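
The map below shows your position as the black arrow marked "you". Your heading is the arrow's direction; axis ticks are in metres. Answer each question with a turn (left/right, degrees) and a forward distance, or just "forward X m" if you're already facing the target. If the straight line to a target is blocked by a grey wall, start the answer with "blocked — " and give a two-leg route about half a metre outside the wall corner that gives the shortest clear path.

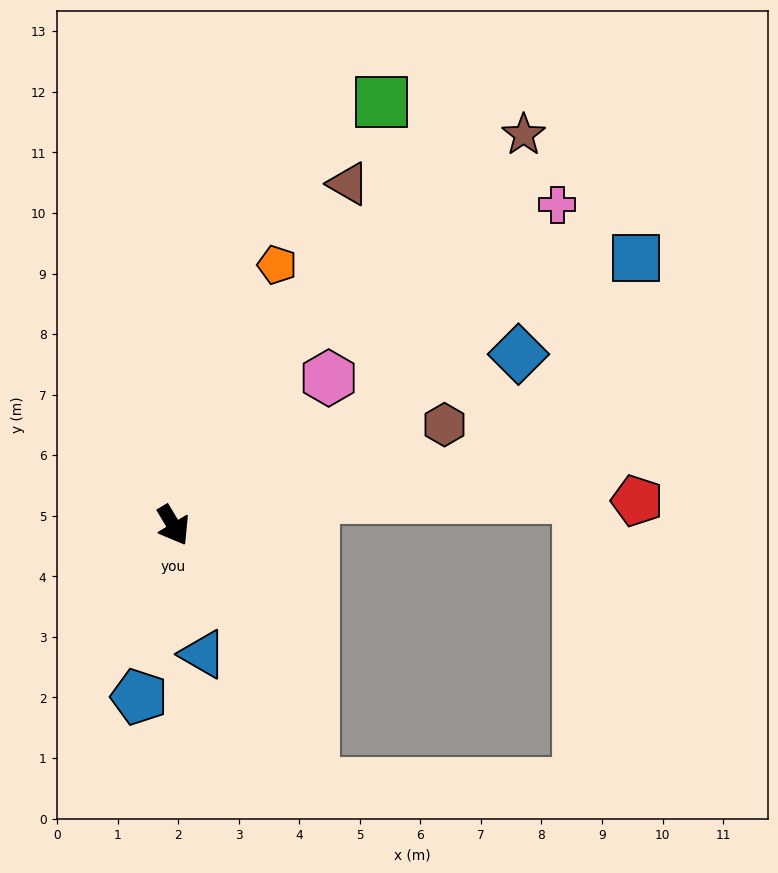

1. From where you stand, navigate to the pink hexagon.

turn left 103°, forward 3.5 m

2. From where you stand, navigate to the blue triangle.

turn right 18°, forward 2.2 m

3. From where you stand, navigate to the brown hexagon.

turn left 80°, forward 4.8 m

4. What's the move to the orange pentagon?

turn left 127°, forward 4.6 m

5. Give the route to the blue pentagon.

turn right 42°, forward 2.9 m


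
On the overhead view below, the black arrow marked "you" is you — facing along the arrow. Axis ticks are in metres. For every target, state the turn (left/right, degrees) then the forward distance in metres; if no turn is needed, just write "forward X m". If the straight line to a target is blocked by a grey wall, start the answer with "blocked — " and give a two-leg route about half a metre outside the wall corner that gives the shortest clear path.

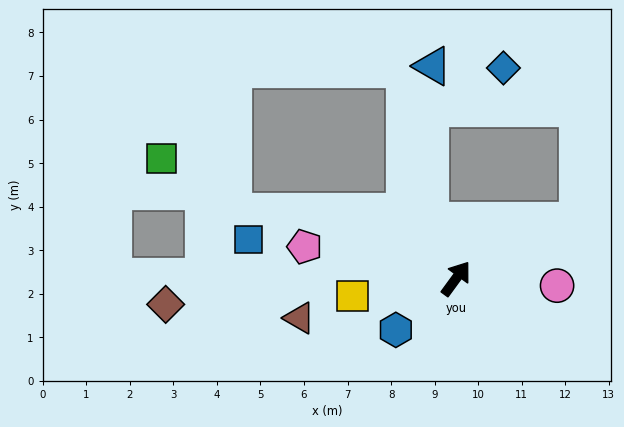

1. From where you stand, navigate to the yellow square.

turn left 136°, forward 2.4 m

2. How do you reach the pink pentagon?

turn left 114°, forward 3.6 m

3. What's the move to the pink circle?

turn right 58°, forward 2.3 m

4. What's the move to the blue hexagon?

turn left 167°, forward 1.8 m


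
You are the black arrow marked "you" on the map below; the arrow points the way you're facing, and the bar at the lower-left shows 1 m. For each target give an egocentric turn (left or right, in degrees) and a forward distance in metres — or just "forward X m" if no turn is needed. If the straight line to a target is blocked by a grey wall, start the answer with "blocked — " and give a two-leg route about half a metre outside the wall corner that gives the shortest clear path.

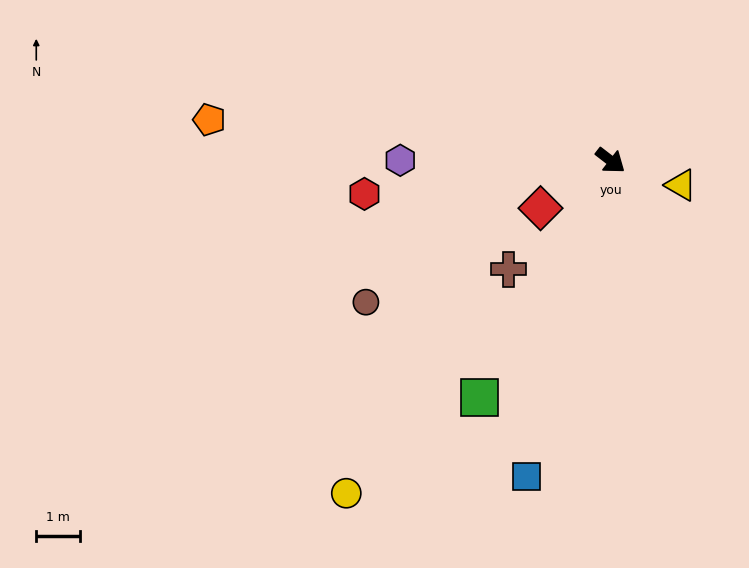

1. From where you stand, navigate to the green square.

turn right 81°, forward 6.2 m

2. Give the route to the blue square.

turn right 67°, forward 7.5 m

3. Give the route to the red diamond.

turn right 108°, forward 1.9 m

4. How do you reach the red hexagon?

turn right 135°, forward 5.7 m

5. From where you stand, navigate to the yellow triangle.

turn left 18°, forward 1.7 m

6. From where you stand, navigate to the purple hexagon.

turn right 142°, forward 4.8 m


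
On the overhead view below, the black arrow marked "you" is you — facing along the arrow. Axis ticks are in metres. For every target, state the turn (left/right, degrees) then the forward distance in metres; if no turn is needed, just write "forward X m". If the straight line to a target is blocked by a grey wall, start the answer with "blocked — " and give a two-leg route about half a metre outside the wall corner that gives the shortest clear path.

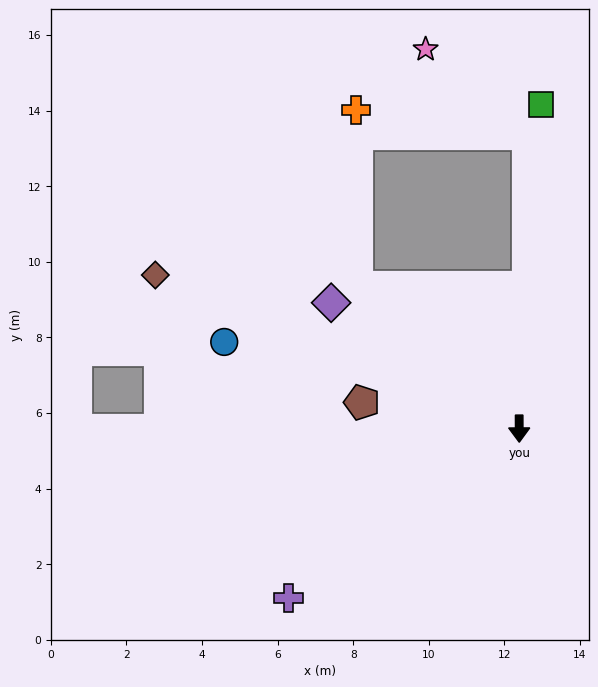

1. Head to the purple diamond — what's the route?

turn right 124°, forward 6.0 m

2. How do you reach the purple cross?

turn right 54°, forward 7.6 m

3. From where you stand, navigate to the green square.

turn left 176°, forward 8.6 m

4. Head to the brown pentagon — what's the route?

turn right 100°, forward 4.2 m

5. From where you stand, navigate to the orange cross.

blocked — turn right 131°, forward 5.7 m, then turn right 49°, forward 4.7 m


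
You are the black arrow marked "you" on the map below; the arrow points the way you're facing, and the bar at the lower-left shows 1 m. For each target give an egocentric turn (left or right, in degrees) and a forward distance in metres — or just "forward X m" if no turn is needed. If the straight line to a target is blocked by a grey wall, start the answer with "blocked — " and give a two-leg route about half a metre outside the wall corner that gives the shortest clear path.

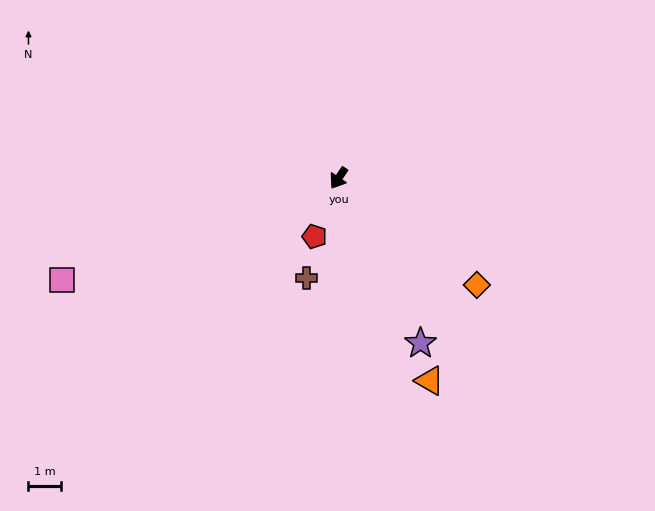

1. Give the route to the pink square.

turn right 36°, forward 9.1 m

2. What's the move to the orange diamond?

turn left 86°, forward 5.4 m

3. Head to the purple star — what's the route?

turn left 60°, forward 5.7 m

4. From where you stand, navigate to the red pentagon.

turn left 11°, forward 1.9 m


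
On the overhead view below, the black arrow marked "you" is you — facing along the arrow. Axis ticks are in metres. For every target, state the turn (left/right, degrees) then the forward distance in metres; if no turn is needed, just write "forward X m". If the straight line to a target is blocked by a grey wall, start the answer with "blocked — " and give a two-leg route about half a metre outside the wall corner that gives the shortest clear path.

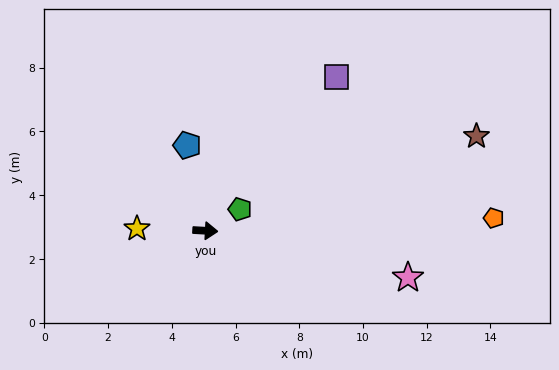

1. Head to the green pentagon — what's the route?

turn left 35°, forward 1.3 m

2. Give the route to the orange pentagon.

turn left 6°, forward 9.1 m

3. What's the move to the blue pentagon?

turn left 105°, forward 2.7 m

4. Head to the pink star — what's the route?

turn right 10°, forward 6.5 m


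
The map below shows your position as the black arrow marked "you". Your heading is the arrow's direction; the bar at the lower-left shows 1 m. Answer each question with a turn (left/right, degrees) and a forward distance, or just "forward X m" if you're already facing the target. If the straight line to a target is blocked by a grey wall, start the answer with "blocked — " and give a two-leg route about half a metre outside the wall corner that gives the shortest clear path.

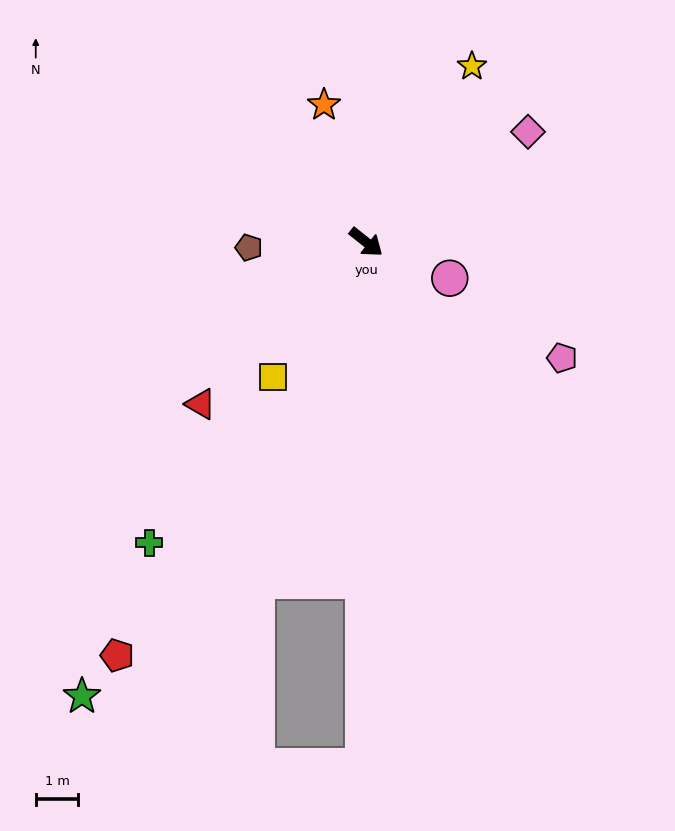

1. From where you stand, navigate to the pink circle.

turn left 15°, forward 2.1 m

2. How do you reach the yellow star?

turn left 98°, forward 4.8 m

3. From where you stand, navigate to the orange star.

turn left 146°, forward 3.4 m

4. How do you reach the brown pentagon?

turn right 139°, forward 2.8 m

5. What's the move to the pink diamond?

turn left 73°, forward 4.6 m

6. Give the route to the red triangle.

turn right 97°, forward 5.5 m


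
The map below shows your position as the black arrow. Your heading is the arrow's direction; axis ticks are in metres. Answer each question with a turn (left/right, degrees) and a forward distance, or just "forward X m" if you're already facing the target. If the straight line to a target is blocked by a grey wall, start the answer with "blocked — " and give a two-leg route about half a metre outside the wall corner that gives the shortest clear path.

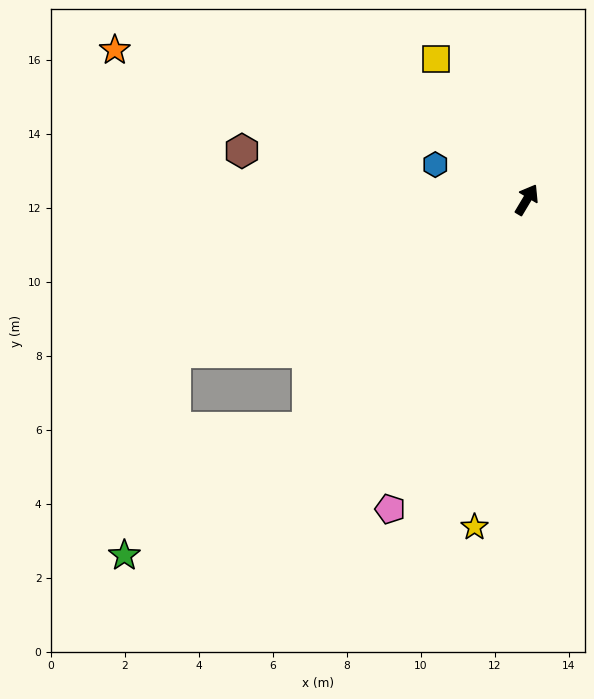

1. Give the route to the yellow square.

turn left 64°, forward 4.5 m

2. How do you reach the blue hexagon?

turn left 100°, forward 2.6 m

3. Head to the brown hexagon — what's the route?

turn left 111°, forward 7.8 m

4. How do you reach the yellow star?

turn right 158°, forward 9.0 m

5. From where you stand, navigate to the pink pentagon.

turn right 173°, forward 9.1 m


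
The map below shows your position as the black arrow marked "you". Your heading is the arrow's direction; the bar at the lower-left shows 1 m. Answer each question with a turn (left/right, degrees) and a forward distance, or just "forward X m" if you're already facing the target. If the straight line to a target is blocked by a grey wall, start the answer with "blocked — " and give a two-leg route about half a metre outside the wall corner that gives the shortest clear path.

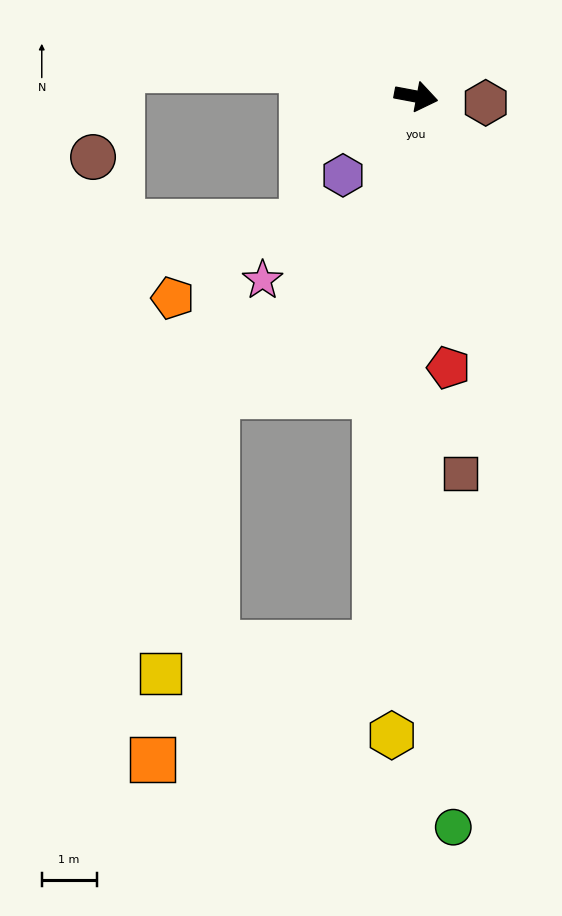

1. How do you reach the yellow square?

blocked — turn right 84°, forward 10.0 m, then turn right 77°, forward 4.0 m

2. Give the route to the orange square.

blocked — turn right 84°, forward 10.0 m, then turn right 58°, forward 4.6 m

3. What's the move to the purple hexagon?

turn right 122°, forward 2.0 m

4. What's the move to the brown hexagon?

turn left 5°, forward 1.3 m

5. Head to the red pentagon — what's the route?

turn right 73°, forward 5.0 m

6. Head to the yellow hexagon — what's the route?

turn right 82°, forward 11.7 m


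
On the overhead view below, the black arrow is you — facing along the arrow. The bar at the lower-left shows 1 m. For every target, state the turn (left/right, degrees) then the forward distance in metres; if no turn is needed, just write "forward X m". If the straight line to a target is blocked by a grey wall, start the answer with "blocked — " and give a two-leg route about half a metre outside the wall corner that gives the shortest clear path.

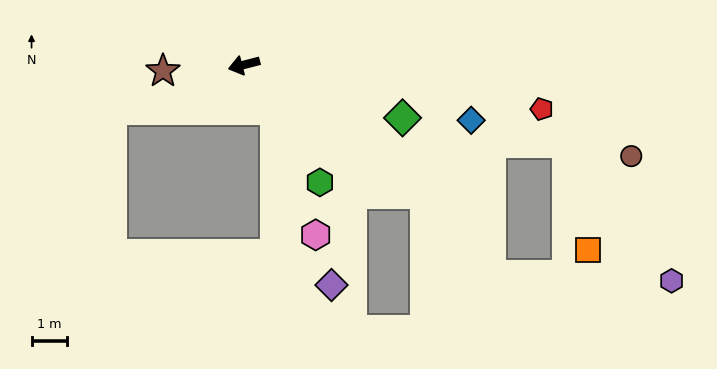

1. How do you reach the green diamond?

turn left 147°, forward 4.7 m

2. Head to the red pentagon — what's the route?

turn left 157°, forward 8.5 m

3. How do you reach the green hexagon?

turn left 108°, forward 3.9 m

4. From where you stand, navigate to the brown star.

turn right 10°, forward 2.3 m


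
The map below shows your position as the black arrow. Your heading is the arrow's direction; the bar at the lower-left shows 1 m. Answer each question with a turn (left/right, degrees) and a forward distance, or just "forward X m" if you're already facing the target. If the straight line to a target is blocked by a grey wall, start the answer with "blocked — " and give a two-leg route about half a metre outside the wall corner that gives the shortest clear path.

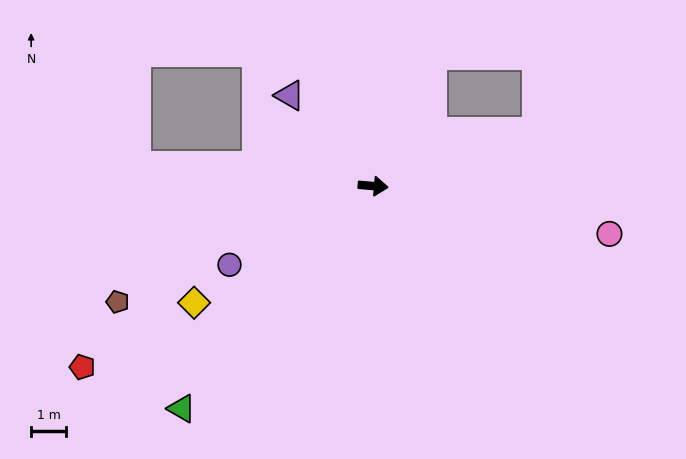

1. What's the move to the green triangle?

turn right 126°, forward 8.3 m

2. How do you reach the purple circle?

turn right 146°, forward 4.6 m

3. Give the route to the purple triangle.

turn left 138°, forward 3.5 m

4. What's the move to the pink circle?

turn right 6°, forward 6.8 m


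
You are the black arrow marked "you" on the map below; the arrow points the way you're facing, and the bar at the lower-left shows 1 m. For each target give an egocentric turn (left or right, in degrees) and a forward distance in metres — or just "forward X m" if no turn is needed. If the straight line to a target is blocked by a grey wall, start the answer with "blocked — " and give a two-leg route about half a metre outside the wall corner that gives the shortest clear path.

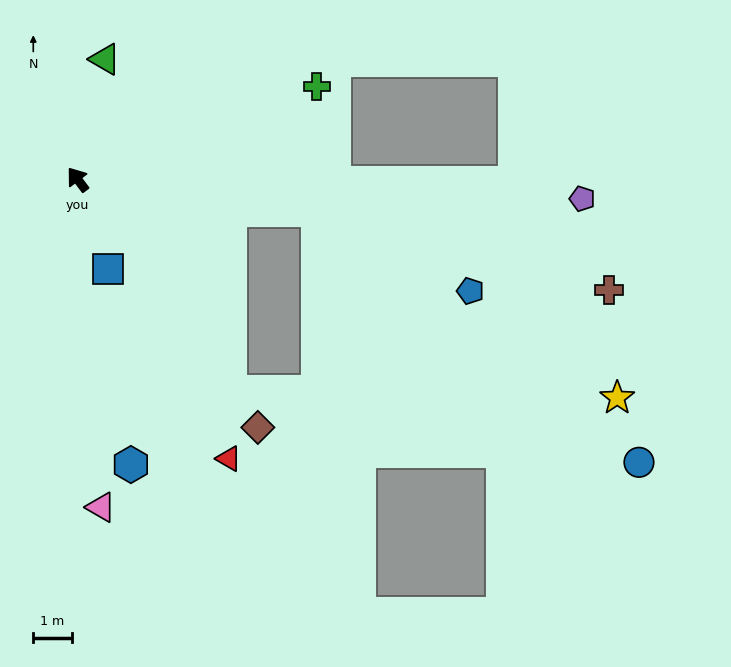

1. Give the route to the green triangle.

turn right 50°, forward 3.2 m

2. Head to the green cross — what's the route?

turn right 106°, forward 6.6 m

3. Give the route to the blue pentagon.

blocked — turn right 134°, forward 6.3 m, then turn right 21°, forward 4.5 m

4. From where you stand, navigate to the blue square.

turn left 162°, forward 2.5 m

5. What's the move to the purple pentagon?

turn right 129°, forward 13.1 m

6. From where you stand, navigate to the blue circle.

blocked — turn right 134°, forward 6.3 m, then turn right 31°, forward 10.6 m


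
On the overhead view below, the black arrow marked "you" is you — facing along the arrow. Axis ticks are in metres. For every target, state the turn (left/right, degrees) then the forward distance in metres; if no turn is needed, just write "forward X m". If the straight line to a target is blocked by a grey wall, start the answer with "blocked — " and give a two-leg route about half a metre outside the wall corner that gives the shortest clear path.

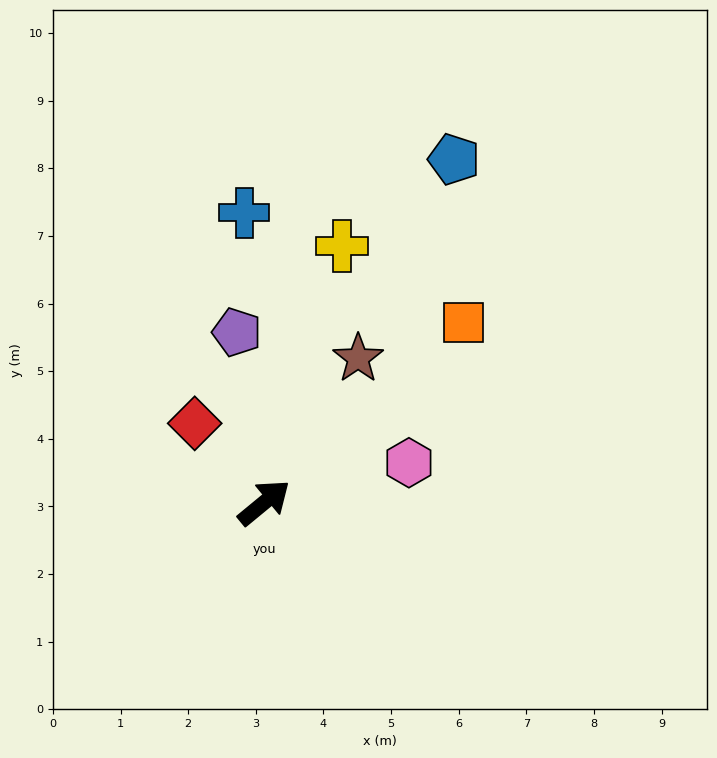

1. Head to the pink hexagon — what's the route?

turn right 24°, forward 2.2 m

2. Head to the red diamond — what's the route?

turn left 92°, forward 1.6 m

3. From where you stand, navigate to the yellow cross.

turn left 34°, forward 4.0 m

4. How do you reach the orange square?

turn left 3°, forward 4.0 m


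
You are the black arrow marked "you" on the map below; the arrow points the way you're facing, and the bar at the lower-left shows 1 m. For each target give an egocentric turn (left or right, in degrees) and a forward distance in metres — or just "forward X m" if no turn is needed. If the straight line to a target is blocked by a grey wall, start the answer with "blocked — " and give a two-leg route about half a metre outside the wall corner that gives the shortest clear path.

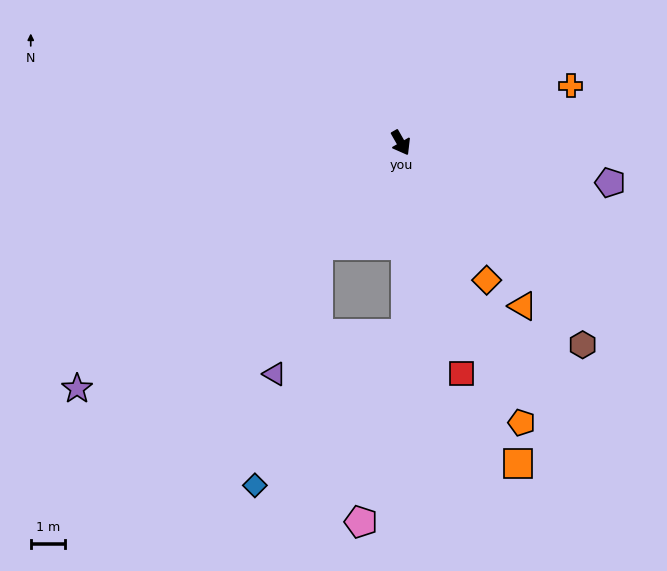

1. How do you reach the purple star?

turn right 83°, forward 11.8 m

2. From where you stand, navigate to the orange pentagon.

turn right 6°, forward 8.9 m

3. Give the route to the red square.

turn right 15°, forward 6.9 m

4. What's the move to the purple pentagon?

turn left 49°, forward 6.2 m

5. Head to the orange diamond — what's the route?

turn left 2°, forward 4.7 m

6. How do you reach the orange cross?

turn left 79°, forward 5.2 m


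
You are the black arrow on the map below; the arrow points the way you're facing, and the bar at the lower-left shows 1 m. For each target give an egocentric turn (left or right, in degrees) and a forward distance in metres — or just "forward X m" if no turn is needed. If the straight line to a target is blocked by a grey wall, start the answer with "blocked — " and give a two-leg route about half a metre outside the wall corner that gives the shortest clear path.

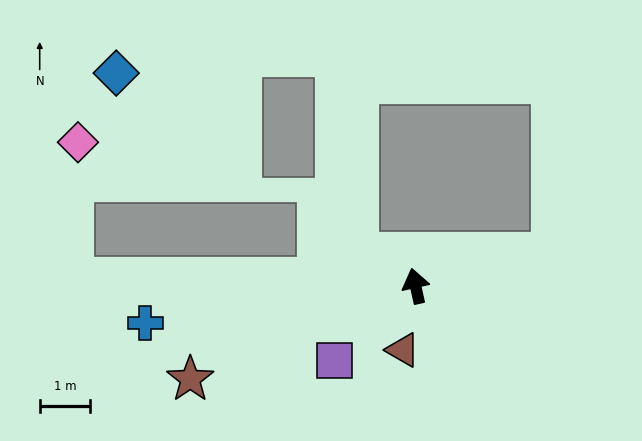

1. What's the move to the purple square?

turn left 120°, forward 2.2 m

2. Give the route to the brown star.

turn left 100°, forward 4.8 m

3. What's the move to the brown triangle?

turn left 156°, forward 1.3 m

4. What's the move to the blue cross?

turn left 85°, forward 5.4 m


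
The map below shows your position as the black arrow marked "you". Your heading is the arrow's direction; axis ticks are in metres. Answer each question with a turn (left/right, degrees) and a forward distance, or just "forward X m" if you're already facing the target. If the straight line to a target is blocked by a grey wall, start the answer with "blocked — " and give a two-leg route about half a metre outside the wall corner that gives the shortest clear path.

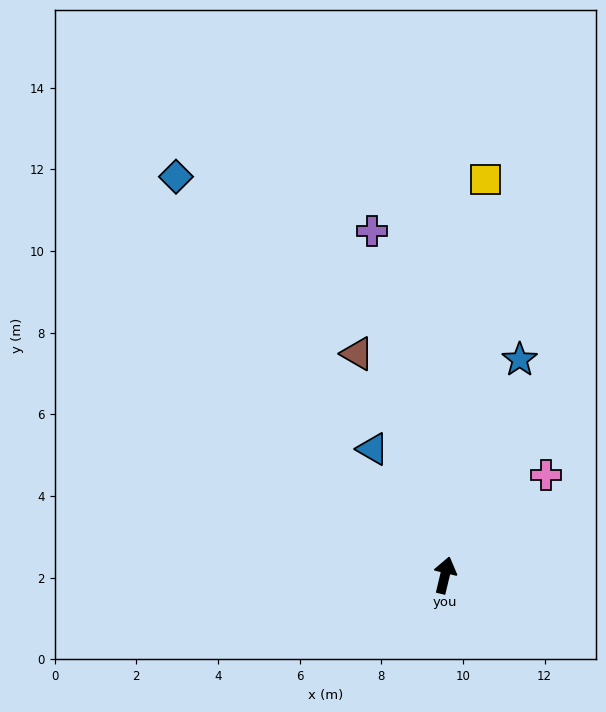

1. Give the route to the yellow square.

turn left 8°, forward 9.7 m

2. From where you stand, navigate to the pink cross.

turn right 32°, forward 3.5 m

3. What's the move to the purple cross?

turn left 25°, forward 8.6 m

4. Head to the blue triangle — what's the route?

turn left 43°, forward 3.6 m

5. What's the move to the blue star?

turn right 6°, forward 5.6 m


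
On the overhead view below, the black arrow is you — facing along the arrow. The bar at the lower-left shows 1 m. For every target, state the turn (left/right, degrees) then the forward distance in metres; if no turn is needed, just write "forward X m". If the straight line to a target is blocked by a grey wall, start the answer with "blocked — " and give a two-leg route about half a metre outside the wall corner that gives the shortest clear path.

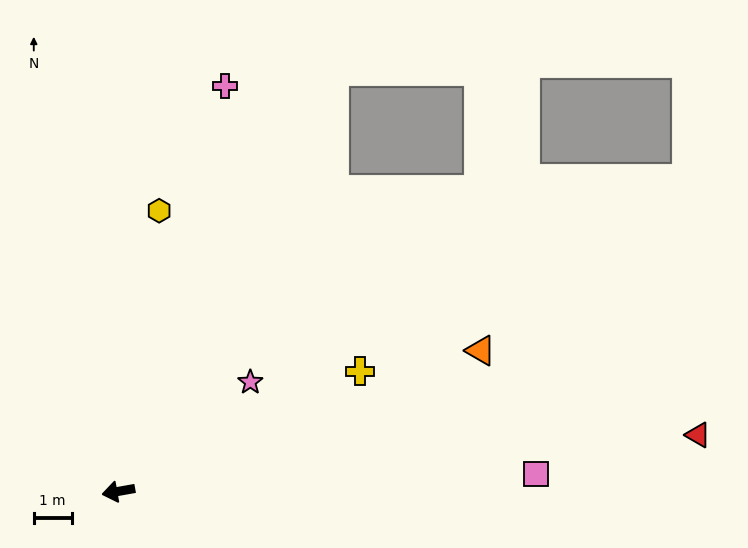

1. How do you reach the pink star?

turn right 150°, forward 4.5 m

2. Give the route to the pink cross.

turn right 115°, forward 11.1 m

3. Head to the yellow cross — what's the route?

turn right 164°, forward 7.1 m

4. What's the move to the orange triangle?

turn right 169°, forward 10.3 m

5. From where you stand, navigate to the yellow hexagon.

turn right 108°, forward 7.5 m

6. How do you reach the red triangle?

turn left 175°, forward 15.4 m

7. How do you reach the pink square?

turn left 172°, forward 11.0 m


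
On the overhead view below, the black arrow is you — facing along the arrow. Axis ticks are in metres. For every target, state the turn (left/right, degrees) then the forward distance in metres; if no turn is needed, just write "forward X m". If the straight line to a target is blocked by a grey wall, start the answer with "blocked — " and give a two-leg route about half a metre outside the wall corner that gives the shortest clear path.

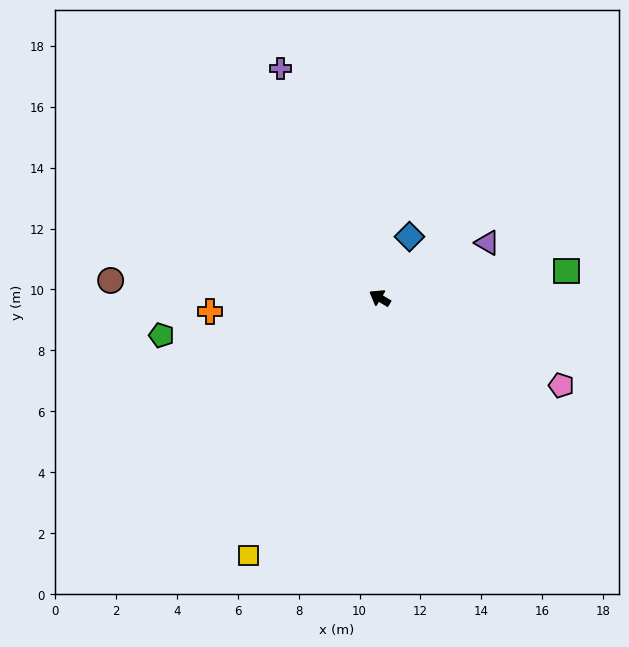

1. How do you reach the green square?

turn right 141°, forward 6.2 m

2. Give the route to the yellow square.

turn left 94°, forward 9.5 m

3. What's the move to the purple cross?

turn right 35°, forward 8.2 m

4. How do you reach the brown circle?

turn left 27°, forward 8.8 m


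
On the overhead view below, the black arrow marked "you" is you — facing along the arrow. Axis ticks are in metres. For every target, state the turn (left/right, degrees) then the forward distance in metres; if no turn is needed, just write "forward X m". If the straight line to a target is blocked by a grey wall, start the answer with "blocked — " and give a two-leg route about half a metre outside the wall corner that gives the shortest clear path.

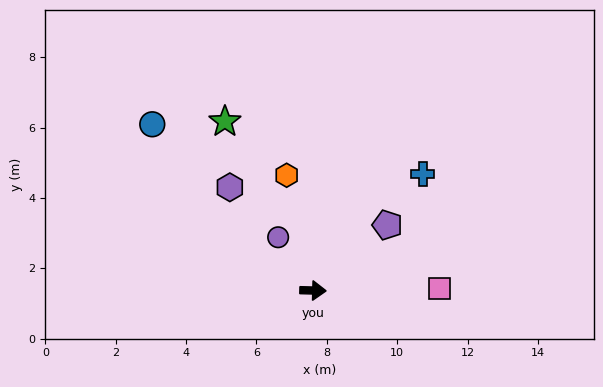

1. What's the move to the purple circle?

turn left 125°, forward 1.8 m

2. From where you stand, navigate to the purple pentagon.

turn left 43°, forward 2.8 m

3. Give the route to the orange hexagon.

turn left 104°, forward 3.4 m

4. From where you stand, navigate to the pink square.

turn left 2°, forward 3.6 m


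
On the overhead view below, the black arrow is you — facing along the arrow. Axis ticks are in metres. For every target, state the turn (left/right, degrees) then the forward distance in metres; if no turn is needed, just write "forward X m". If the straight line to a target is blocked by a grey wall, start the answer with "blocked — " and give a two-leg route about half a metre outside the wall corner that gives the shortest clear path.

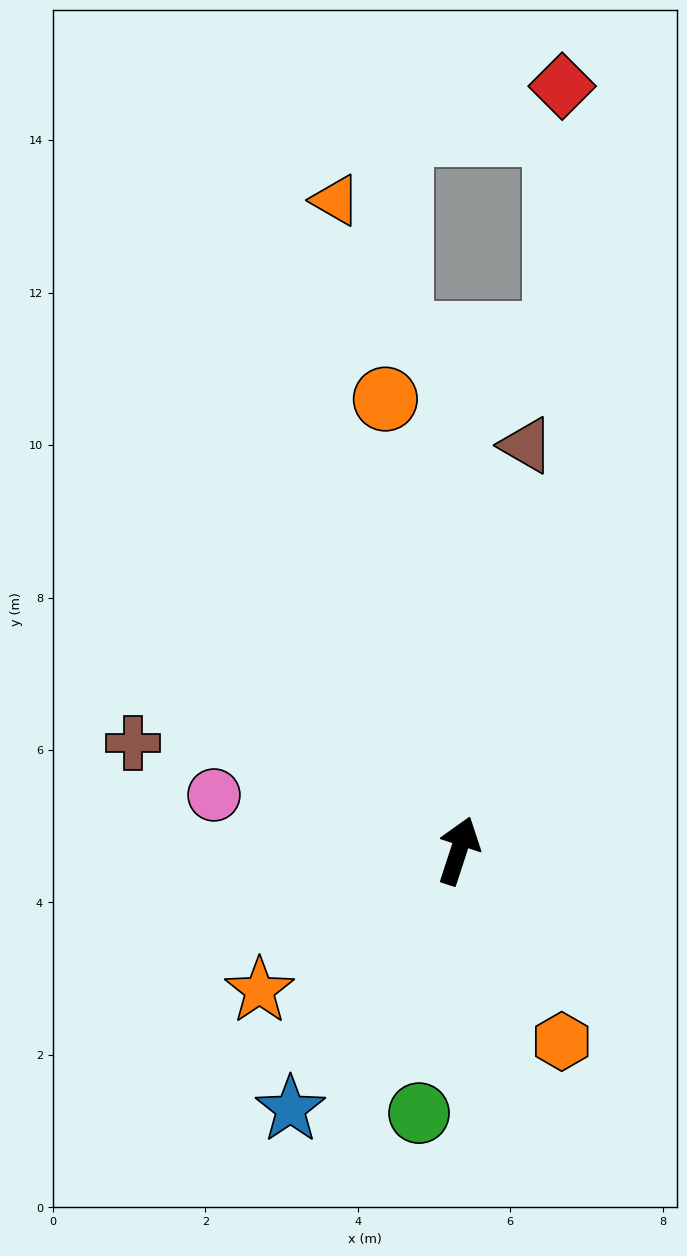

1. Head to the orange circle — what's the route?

turn left 27°, forward 6.0 m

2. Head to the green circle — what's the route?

turn right 170°, forward 3.5 m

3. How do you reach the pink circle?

turn left 95°, forward 3.3 m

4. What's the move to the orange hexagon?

turn right 133°, forward 2.8 m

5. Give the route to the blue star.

turn left 165°, forward 4.0 m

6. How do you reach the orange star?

turn left 143°, forward 3.2 m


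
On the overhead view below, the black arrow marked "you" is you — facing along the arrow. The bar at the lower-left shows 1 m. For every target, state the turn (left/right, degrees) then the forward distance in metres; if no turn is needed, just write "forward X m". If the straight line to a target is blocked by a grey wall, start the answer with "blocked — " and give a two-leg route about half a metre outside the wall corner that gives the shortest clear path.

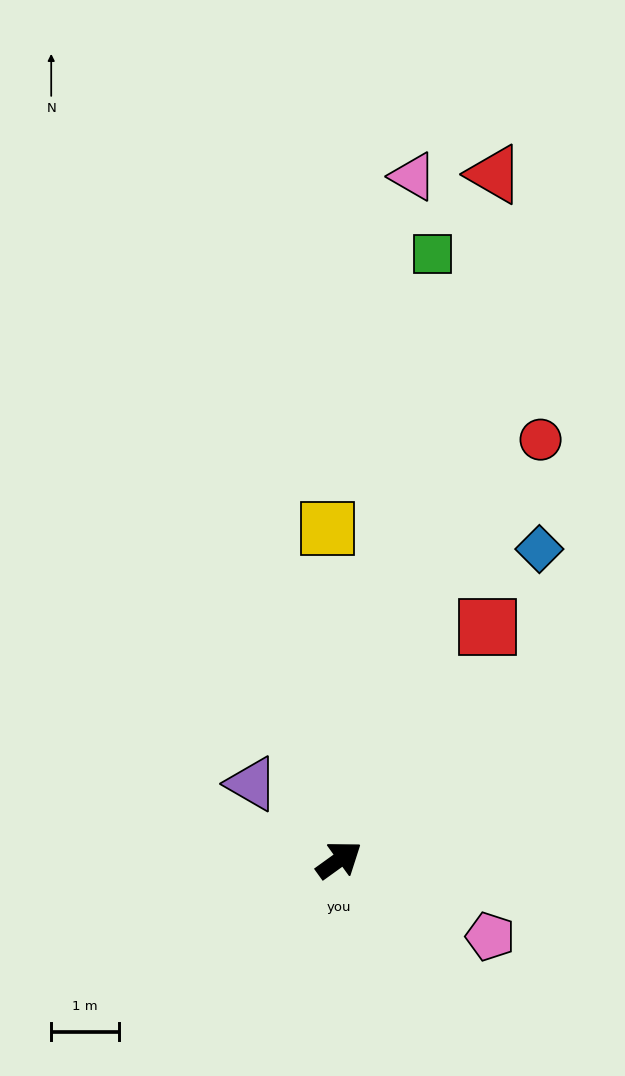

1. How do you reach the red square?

turn left 22°, forward 4.1 m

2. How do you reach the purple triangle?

turn left 103°, forward 1.7 m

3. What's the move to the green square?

turn left 45°, forward 9.1 m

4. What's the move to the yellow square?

turn left 56°, forward 4.9 m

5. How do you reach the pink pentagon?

turn right 63°, forward 2.5 m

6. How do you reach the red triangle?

turn left 41°, forward 10.4 m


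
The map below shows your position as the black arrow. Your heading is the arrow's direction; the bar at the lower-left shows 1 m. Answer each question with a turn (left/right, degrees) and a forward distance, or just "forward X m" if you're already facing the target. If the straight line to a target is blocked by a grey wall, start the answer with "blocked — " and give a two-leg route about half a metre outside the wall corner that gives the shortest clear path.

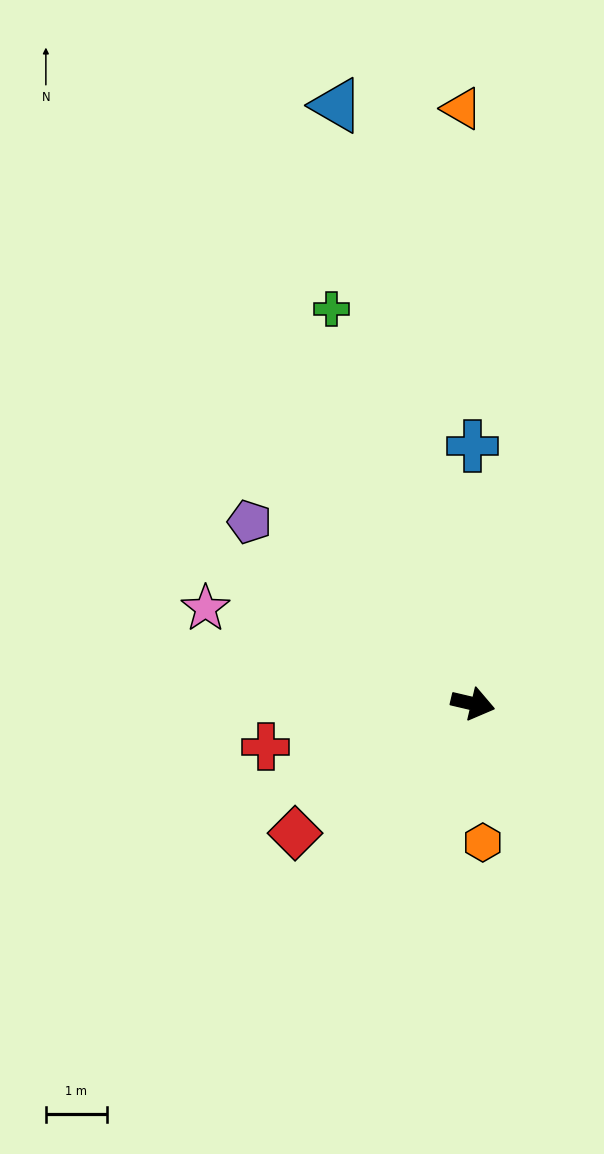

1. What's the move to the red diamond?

turn right 131°, forward 3.6 m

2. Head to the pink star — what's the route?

turn left 174°, forward 4.6 m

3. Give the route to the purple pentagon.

turn left 154°, forward 4.7 m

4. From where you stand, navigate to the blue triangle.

turn left 116°, forward 10.0 m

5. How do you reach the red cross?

turn right 155°, forward 3.5 m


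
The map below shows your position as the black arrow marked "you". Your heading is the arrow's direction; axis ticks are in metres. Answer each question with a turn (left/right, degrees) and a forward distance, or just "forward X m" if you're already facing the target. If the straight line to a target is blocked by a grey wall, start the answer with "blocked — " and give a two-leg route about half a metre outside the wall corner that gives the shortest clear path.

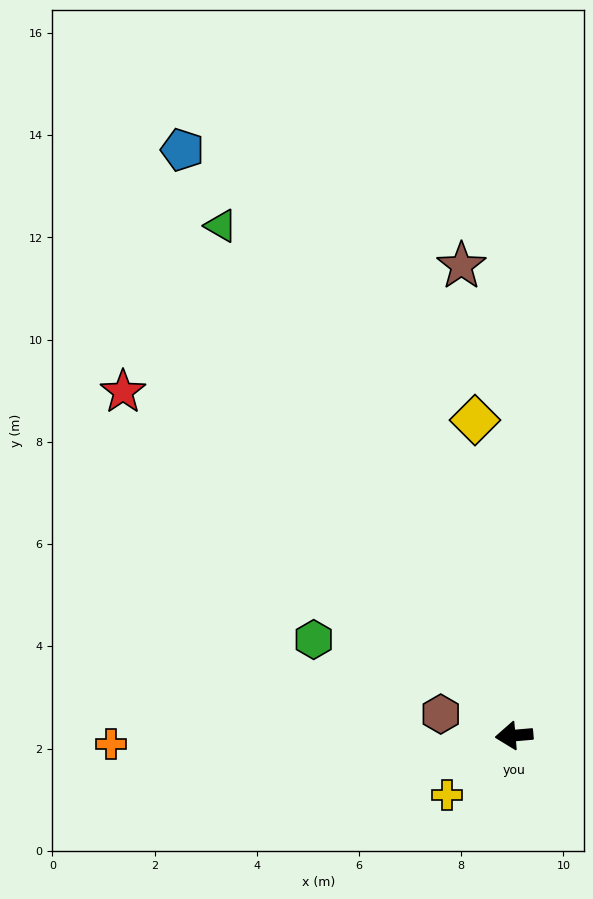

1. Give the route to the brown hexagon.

turn right 21°, forward 1.5 m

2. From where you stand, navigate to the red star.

turn right 46°, forward 10.2 m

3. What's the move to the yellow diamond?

turn right 88°, forward 6.2 m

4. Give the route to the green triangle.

turn right 65°, forward 11.5 m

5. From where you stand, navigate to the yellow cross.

turn left 37°, forward 1.8 m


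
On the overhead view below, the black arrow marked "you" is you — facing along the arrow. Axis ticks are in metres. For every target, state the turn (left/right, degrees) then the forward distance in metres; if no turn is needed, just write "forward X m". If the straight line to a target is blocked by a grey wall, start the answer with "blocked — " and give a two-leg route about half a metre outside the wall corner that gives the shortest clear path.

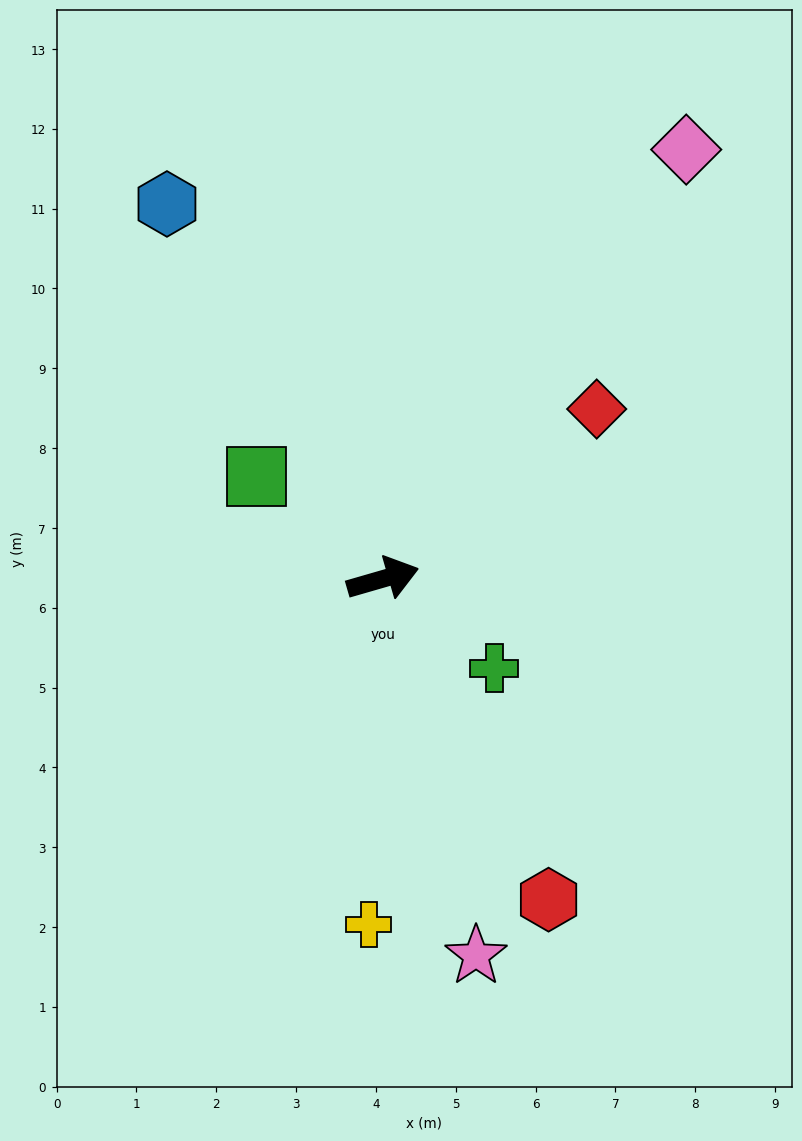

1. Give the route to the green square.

turn left 125°, forward 2.0 m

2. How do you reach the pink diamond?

turn left 39°, forward 6.6 m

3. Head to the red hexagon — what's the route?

turn right 79°, forward 4.5 m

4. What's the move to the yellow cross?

turn right 108°, forward 4.3 m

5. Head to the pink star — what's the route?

turn right 92°, forward 4.9 m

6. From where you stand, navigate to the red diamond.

turn left 22°, forward 3.4 m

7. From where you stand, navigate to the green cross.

turn right 55°, forward 1.8 m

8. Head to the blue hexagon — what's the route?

turn left 104°, forward 5.4 m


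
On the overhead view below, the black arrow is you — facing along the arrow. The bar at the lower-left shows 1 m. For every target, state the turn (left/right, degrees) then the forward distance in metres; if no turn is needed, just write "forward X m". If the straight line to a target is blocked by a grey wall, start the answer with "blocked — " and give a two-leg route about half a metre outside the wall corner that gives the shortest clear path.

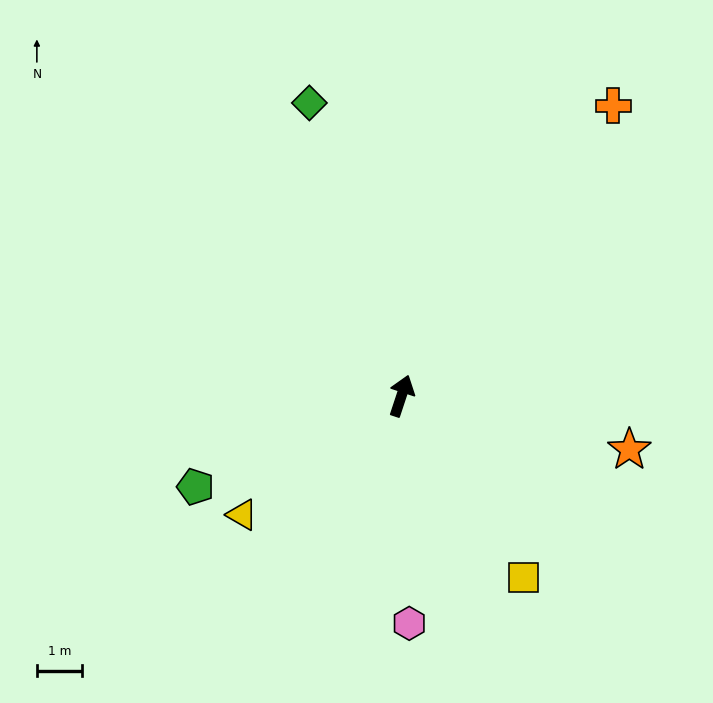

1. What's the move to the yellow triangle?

turn left 145°, forward 4.4 m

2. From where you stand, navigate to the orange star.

turn right 85°, forward 5.2 m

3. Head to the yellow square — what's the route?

turn right 128°, forward 4.8 m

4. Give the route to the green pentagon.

turn left 132°, forward 5.0 m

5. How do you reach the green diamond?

turn left 36°, forward 6.8 m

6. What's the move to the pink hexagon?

turn right 160°, forward 5.0 m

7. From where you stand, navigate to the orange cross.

turn right 18°, forward 7.9 m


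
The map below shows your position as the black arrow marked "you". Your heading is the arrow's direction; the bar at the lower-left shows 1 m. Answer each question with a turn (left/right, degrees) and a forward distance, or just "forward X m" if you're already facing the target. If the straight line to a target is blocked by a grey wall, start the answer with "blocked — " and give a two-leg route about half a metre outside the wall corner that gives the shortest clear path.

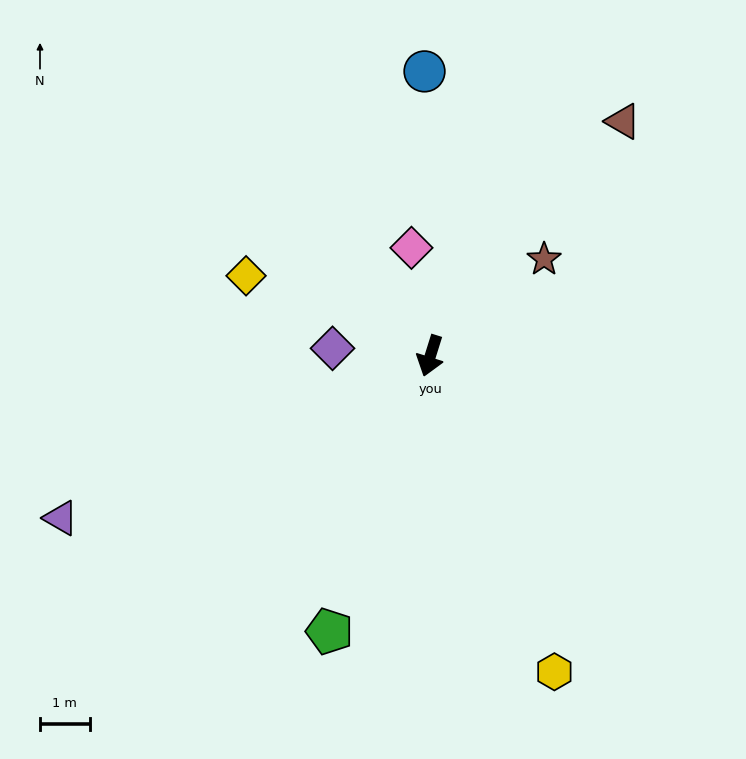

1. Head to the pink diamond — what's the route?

turn right 153°, forward 2.2 m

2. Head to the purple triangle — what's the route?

turn right 49°, forward 8.1 m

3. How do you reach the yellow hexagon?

turn left 39°, forward 6.9 m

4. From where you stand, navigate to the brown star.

turn left 148°, forward 3.0 m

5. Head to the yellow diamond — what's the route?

turn right 96°, forward 4.1 m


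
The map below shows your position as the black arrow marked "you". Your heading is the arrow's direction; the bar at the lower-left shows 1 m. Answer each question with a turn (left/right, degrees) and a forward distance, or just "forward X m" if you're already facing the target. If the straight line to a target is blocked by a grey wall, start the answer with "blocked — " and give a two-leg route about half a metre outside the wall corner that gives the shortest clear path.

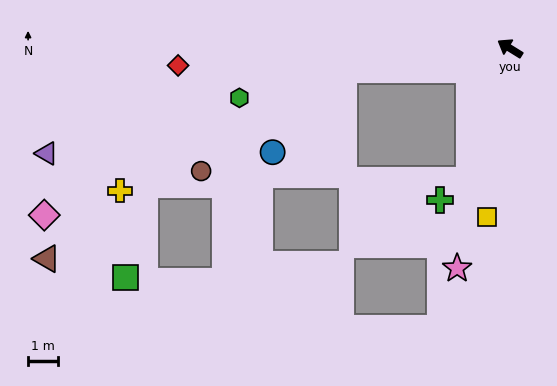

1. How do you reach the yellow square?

turn left 114°, forward 5.6 m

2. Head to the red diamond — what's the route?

turn left 35°, forward 11.0 m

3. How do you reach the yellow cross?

blocked — turn left 39°, forward 5.5 m, then turn left 21°, forward 8.4 m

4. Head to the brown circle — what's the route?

blocked — turn left 39°, forward 5.5 m, then turn left 28°, forward 5.8 m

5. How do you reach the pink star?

turn left 108°, forward 7.5 m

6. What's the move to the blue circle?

blocked — turn left 39°, forward 5.5 m, then turn left 41°, forward 3.6 m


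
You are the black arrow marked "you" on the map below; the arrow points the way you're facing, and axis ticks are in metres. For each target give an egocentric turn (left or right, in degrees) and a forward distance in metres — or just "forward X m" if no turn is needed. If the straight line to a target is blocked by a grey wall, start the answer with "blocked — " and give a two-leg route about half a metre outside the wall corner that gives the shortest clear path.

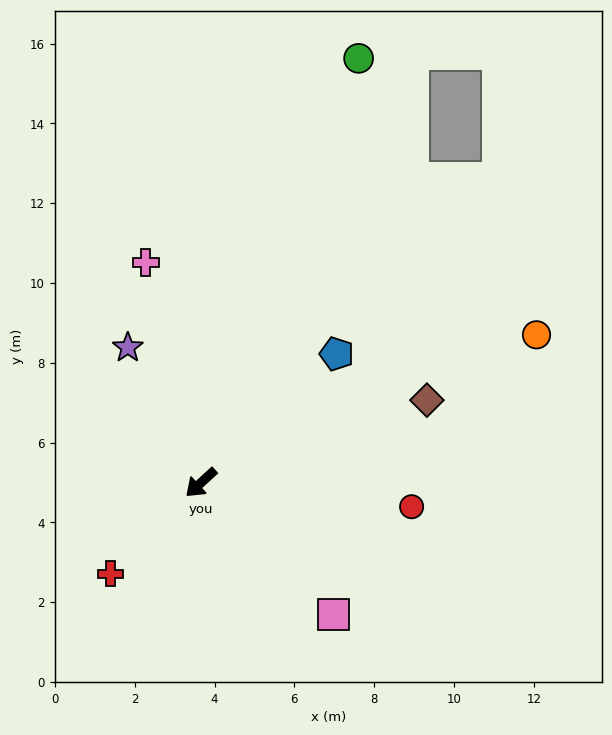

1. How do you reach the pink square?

turn left 93°, forward 4.7 m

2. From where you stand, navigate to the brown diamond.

turn left 158°, forward 6.0 m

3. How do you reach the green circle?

turn right 153°, forward 11.3 m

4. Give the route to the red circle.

turn left 131°, forward 5.3 m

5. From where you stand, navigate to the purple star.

turn right 104°, forward 3.9 m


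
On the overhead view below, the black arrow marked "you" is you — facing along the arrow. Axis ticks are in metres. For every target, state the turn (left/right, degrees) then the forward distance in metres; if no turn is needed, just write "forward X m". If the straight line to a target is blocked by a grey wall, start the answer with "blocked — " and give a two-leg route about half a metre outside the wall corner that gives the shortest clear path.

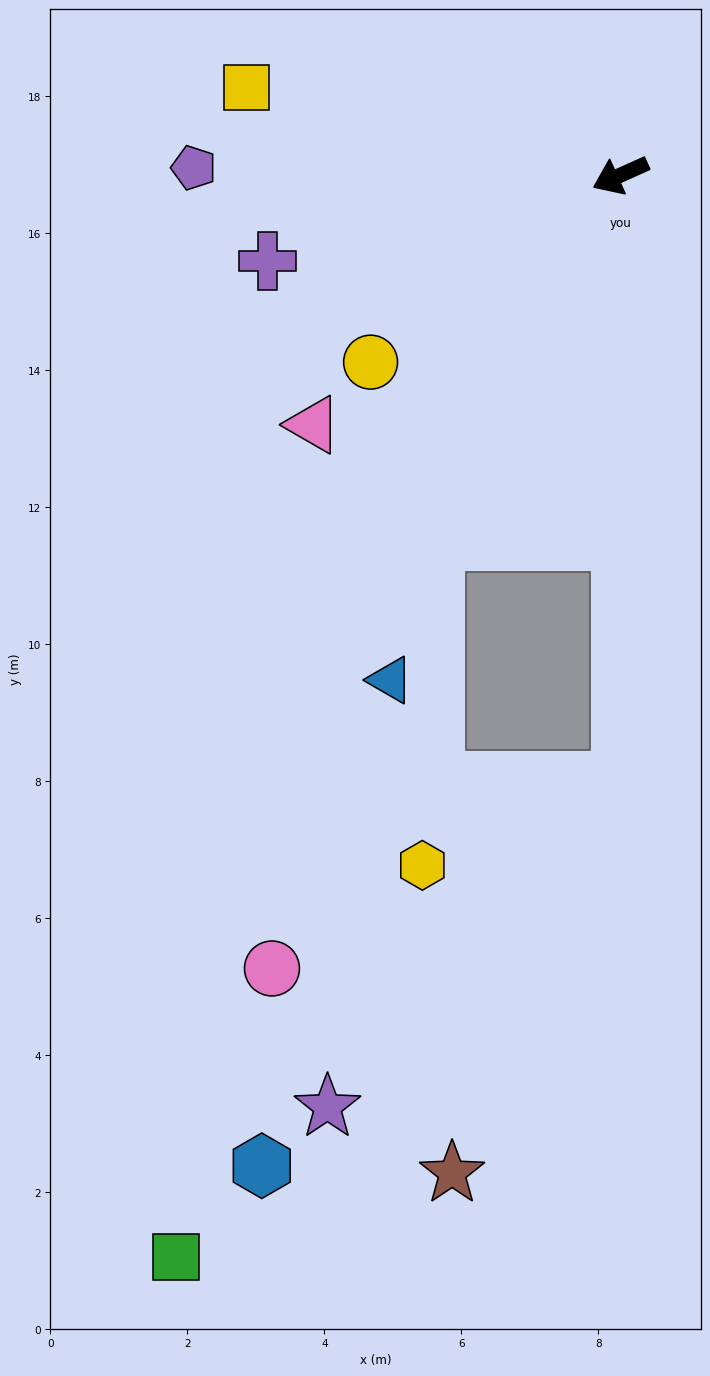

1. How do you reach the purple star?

blocked — turn left 66°, forward 8.8 m, then turn right 42°, forward 6.4 m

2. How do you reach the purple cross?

turn right 11°, forward 5.3 m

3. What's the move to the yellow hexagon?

blocked — turn left 39°, forward 6.0 m, then turn left 24°, forward 4.7 m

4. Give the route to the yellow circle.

turn left 13°, forward 4.6 m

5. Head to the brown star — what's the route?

blocked — turn left 66°, forward 8.8 m, then turn right 24°, forward 6.2 m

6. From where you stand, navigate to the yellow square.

turn right 37°, forward 5.6 m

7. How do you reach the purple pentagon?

turn right 25°, forward 6.2 m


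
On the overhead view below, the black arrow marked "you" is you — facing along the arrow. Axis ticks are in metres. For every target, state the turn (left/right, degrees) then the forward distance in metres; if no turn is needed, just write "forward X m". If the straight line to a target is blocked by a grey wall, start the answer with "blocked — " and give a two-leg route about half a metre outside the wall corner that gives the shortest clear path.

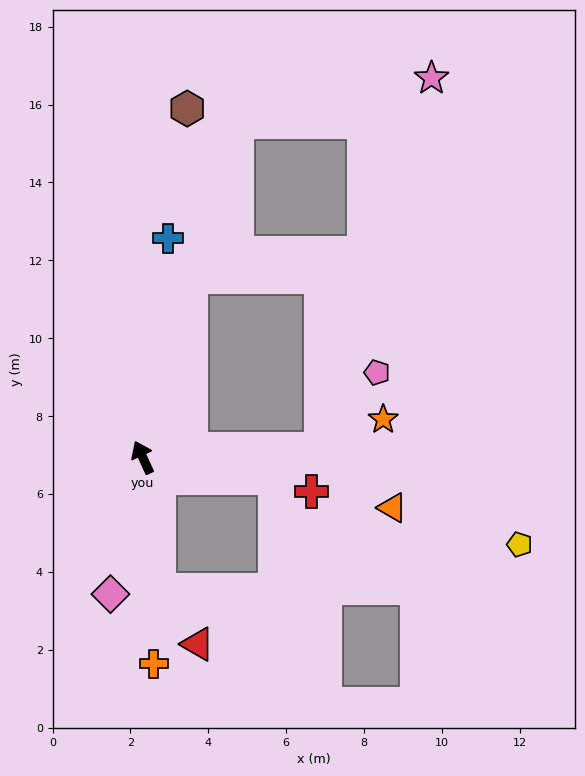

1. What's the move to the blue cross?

turn right 31°, forward 5.7 m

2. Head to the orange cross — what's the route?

turn left 158°, forward 5.3 m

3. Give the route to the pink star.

blocked — turn right 112°, forward 4.6 m, then turn left 71°, forward 9.9 m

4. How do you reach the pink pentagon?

blocked — turn right 112°, forward 4.6 m, then turn left 51°, forward 2.4 m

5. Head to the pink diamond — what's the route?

turn left 142°, forward 3.6 m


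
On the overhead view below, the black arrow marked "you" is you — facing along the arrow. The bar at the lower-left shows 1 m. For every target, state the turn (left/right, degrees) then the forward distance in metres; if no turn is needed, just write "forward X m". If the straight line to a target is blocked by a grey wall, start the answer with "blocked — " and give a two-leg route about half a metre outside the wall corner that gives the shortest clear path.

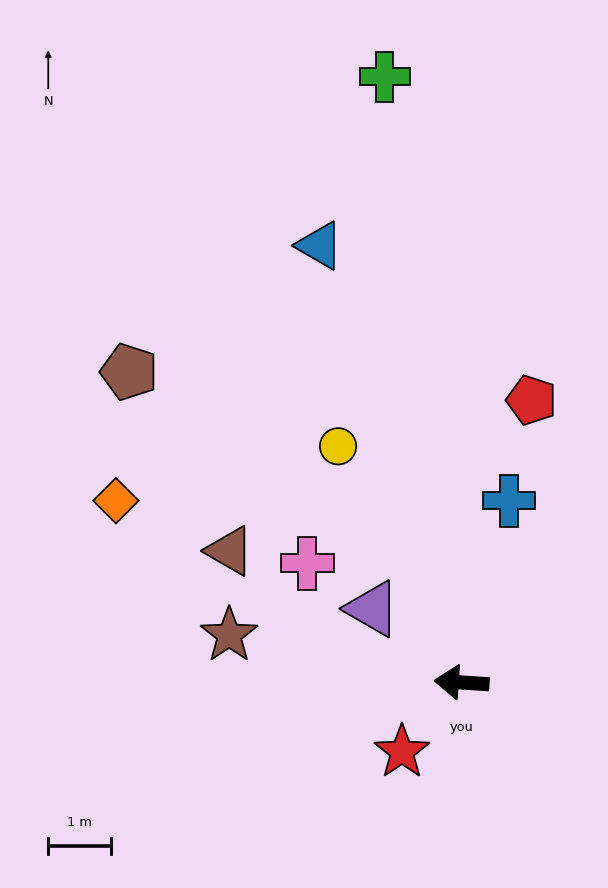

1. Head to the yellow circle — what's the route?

turn right 59°, forward 4.2 m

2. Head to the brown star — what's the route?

turn right 8°, forward 3.7 m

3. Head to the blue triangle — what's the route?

turn right 68°, forward 7.3 m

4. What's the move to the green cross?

turn right 79°, forward 9.7 m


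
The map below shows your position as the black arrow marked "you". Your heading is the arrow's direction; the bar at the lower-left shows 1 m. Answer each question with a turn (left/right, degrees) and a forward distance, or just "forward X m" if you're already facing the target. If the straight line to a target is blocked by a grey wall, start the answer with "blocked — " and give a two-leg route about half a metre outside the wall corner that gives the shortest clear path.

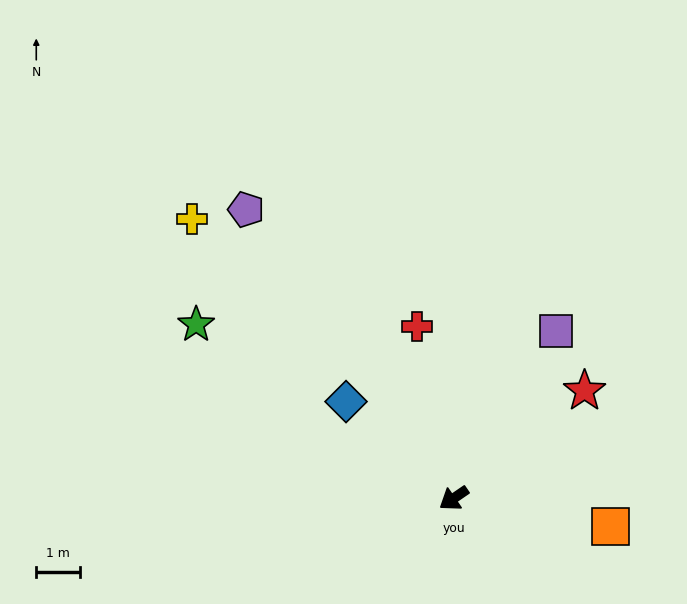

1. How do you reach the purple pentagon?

turn right 89°, forward 8.1 m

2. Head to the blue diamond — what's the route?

turn right 76°, forward 3.3 m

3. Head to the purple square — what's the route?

turn right 156°, forward 4.5 m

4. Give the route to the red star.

turn right 175°, forward 3.8 m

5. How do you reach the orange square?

turn left 135°, forward 3.6 m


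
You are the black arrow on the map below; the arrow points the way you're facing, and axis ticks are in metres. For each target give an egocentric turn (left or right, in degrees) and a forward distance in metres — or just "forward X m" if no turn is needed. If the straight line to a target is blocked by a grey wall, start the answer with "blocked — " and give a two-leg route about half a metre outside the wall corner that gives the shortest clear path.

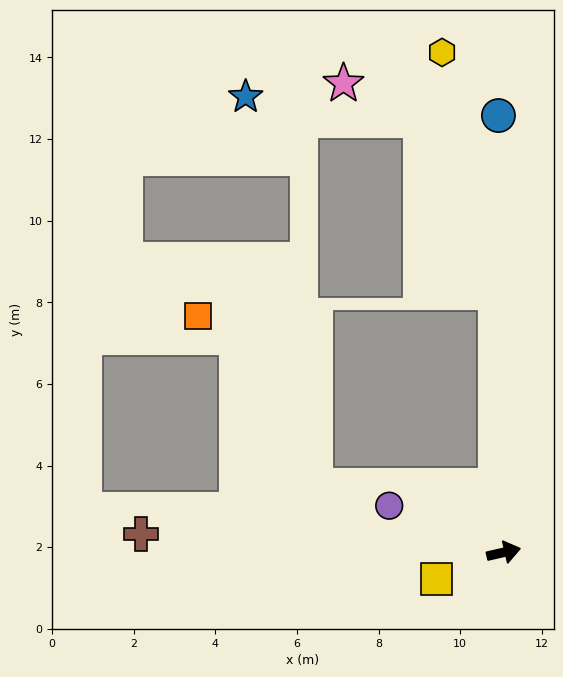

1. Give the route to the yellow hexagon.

blocked — turn left 79°, forward 6.4 m, then turn left 10°, forward 6.0 m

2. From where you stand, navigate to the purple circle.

turn left 145°, forward 3.0 m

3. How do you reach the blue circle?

turn left 78°, forward 10.7 m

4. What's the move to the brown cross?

turn left 164°, forward 8.9 m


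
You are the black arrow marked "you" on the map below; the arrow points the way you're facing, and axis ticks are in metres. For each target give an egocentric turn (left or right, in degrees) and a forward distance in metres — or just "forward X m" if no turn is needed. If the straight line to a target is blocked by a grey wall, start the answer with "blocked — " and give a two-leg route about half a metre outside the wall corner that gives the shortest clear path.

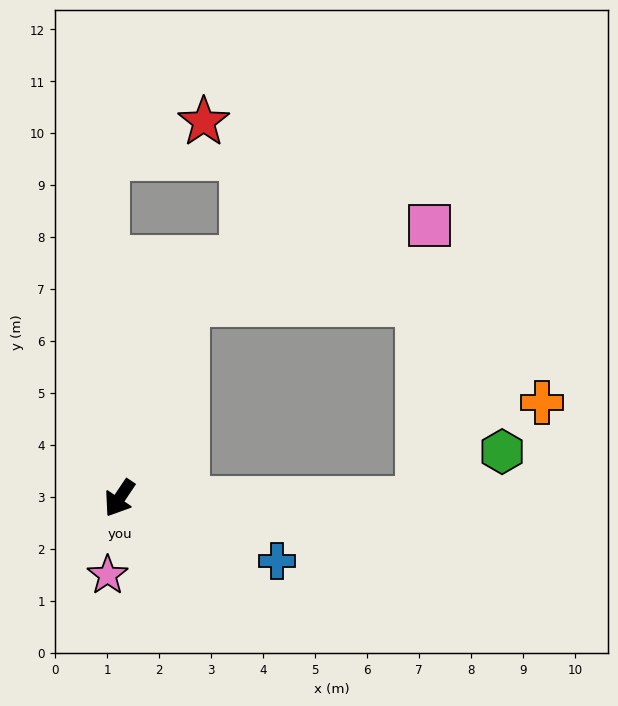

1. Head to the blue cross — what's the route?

turn left 102°, forward 3.3 m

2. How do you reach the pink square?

blocked — turn right 166°, forward 4.0 m, then turn right 52°, forward 4.9 m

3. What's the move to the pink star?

turn left 25°, forward 1.5 m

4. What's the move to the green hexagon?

blocked — turn left 124°, forward 5.7 m, then turn left 29°, forward 1.9 m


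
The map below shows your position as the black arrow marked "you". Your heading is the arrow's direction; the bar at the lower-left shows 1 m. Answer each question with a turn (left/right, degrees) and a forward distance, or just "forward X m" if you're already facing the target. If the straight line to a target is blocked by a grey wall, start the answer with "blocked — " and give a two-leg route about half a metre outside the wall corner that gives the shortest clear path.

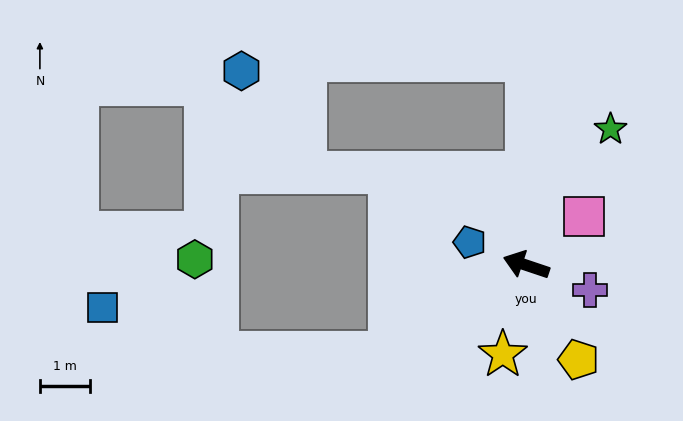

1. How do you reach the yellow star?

turn left 94°, forward 1.8 m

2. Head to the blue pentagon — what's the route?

turn right 4°, forward 1.2 m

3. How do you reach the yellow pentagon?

turn left 138°, forward 2.2 m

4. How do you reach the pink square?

turn right 121°, forward 1.5 m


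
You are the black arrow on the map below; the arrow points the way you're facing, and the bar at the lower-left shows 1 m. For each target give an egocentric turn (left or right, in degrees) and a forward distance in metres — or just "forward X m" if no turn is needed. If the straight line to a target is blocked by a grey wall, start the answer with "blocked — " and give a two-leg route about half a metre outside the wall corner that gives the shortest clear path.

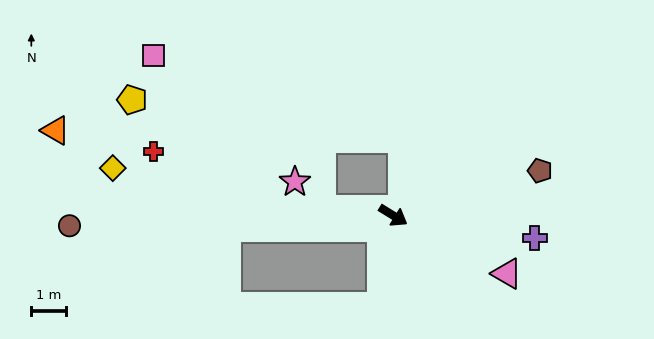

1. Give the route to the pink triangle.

turn left 5°, forward 3.7 m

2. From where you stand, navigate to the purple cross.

turn left 22°, forward 4.1 m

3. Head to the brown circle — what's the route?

turn right 147°, forward 9.4 m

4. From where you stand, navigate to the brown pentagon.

turn left 49°, forward 4.4 m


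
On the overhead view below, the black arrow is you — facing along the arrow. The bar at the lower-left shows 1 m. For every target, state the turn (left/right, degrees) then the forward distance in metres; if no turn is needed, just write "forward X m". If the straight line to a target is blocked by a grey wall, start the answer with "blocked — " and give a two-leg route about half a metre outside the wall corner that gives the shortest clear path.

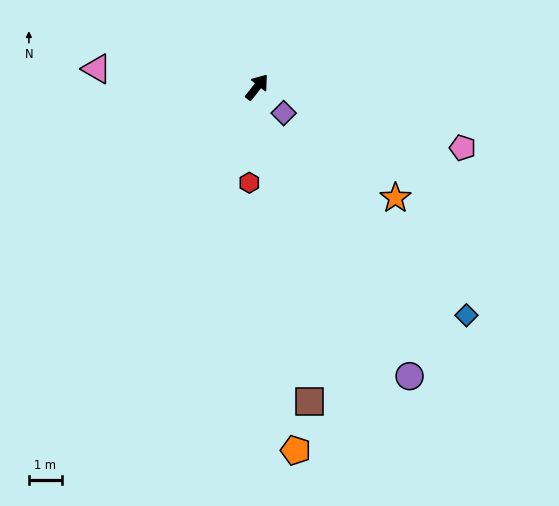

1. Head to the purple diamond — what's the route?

turn right 96°, forward 1.1 m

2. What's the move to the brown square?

turn right 132°, forward 9.7 m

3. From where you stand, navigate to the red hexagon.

turn right 146°, forward 2.9 m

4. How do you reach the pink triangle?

turn left 122°, forward 4.9 m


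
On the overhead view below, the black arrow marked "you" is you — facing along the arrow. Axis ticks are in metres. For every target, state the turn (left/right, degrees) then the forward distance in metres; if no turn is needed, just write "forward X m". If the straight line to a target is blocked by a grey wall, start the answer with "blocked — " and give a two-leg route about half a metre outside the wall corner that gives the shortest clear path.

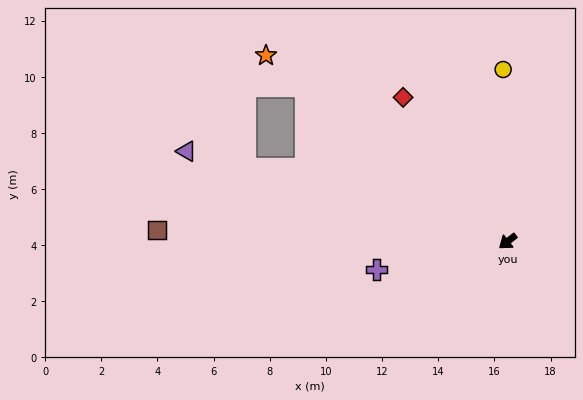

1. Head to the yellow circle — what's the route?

turn right 127°, forward 6.1 m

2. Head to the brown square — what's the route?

turn right 40°, forward 12.5 m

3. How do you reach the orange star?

turn right 76°, forward 10.9 m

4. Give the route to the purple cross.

turn right 26°, forward 4.8 m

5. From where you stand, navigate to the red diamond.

turn right 92°, forward 6.3 m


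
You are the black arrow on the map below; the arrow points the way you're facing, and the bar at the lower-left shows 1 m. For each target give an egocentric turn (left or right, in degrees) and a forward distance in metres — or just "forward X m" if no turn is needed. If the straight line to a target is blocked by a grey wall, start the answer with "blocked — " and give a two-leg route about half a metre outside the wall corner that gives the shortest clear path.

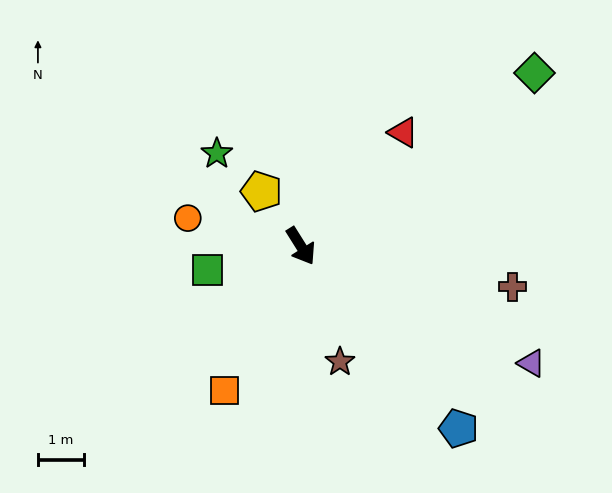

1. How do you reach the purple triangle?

turn left 31°, forward 5.7 m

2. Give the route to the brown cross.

turn left 47°, forward 4.7 m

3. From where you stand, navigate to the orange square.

turn right 60°, forward 3.6 m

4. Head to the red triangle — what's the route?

turn left 106°, forward 3.3 m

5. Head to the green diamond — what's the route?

turn left 94°, forward 6.4 m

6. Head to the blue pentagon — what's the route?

turn left 9°, forward 5.3 m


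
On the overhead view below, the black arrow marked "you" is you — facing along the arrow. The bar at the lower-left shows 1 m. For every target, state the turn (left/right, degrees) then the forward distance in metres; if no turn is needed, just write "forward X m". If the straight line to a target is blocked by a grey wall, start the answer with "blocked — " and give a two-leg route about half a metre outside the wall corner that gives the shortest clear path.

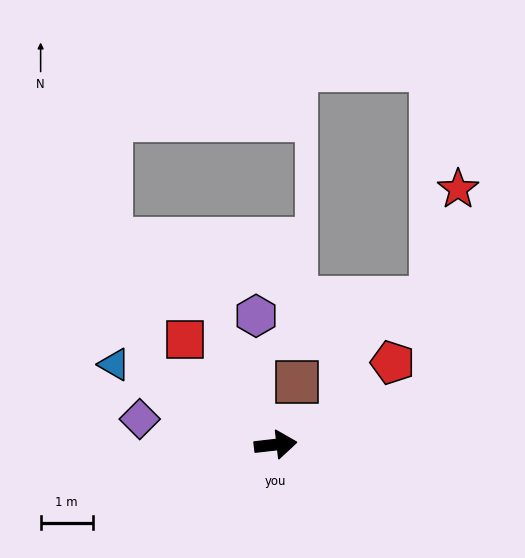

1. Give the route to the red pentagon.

turn left 29°, forward 2.7 m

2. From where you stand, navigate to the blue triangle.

turn left 147°, forward 3.5 m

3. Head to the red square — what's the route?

turn left 124°, forward 2.7 m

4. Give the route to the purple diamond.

turn left 163°, forward 2.6 m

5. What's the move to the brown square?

turn left 65°, forward 1.3 m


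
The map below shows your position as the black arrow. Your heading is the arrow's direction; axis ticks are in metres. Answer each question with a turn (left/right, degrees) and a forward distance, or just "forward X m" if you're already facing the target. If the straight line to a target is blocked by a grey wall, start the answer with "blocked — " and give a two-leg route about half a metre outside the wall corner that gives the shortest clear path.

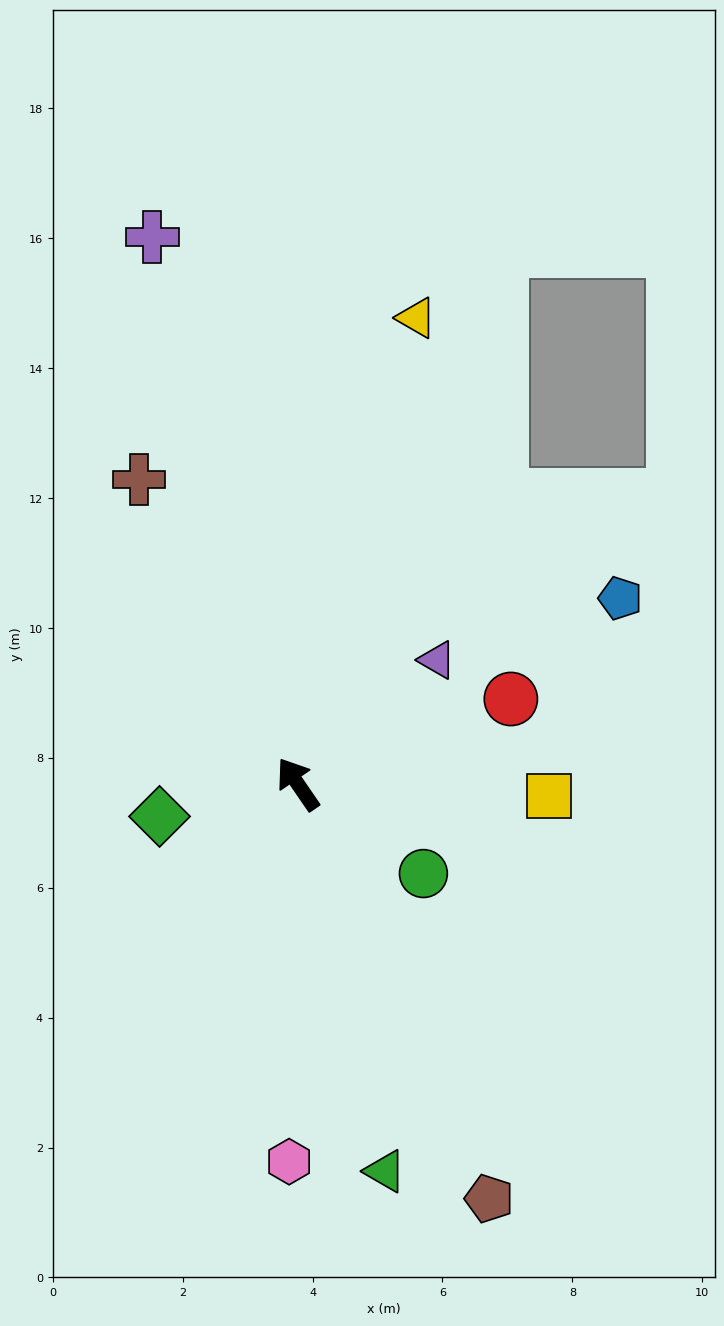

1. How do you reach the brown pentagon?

turn left 170°, forward 7.0 m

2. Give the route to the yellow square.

turn right 127°, forward 3.9 m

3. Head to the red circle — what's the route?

turn right 103°, forward 3.5 m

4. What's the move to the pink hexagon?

turn left 144°, forward 5.8 m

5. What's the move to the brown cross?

turn right 7°, forward 5.3 m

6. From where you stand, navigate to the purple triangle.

turn right 83°, forward 2.9 m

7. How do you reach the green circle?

turn right 160°, forward 2.4 m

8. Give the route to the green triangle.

turn left 158°, forward 6.1 m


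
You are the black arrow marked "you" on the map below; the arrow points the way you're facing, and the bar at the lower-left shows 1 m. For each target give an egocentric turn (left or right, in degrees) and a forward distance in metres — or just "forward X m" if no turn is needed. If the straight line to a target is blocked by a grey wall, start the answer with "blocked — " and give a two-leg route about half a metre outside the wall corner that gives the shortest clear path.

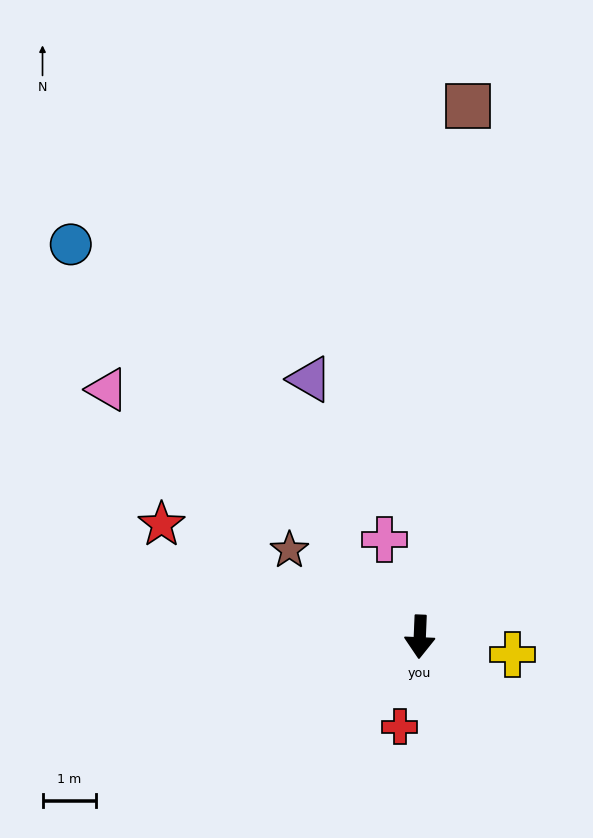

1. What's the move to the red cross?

turn right 10°, forward 1.7 m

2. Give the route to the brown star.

turn right 121°, forward 2.9 m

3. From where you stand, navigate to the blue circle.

turn right 136°, forward 9.7 m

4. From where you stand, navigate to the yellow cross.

turn left 81°, forward 1.8 m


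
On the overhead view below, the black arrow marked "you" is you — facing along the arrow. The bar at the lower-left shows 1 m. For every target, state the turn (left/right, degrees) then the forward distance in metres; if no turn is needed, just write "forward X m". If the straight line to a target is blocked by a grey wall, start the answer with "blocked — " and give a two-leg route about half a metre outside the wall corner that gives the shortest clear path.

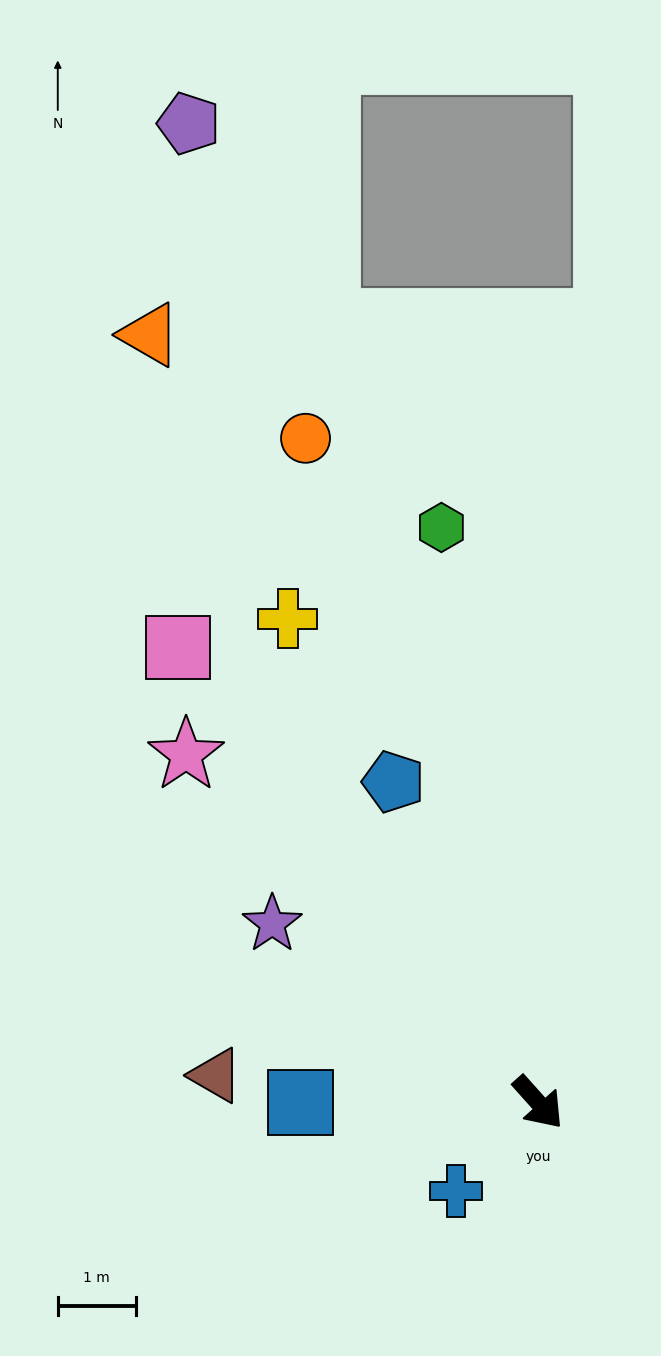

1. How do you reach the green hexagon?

turn left 148°, forward 7.5 m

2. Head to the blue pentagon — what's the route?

turn left 162°, forward 4.5 m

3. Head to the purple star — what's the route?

turn right 166°, forward 4.1 m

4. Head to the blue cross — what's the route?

turn right 85°, forward 1.6 m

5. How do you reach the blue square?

turn right 132°, forward 3.1 m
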